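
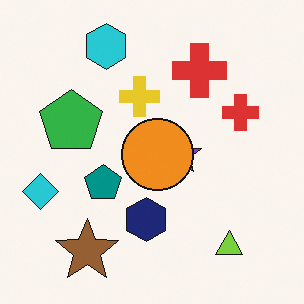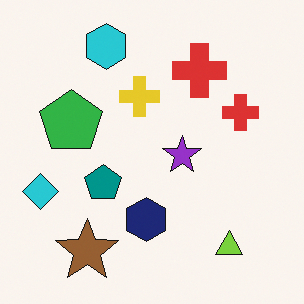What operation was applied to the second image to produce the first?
The transformation is: overlaid with an additional orange circle.

An orange circle appears in the first image that is absent from the second.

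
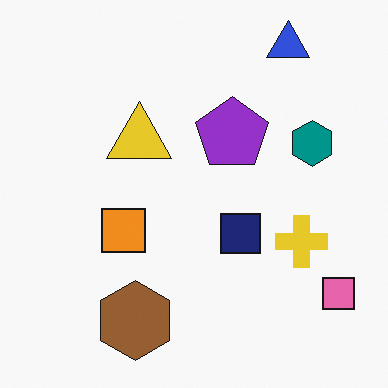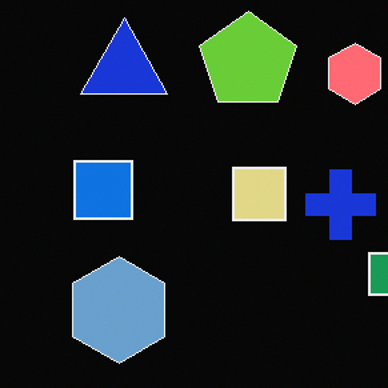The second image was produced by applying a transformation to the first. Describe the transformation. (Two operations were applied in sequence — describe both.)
Color-inverted (negative), then cropped to a modestly smaller region and rescaled.

The light background has become dark and every shape's color is its complement — a photographic negative. The visible shapes are larger and the field of view is narrower; shapes near the original edges may be partly or wholly outside the frame — a crop-and-rescale.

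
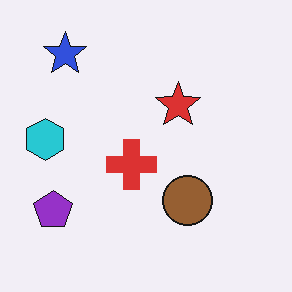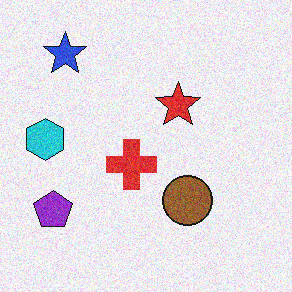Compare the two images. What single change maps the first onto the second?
The second image is the first degraded with moderate additive noise.

Random speckle covers the whole image, including the flat background.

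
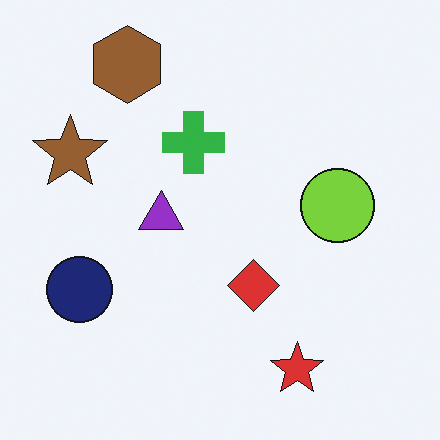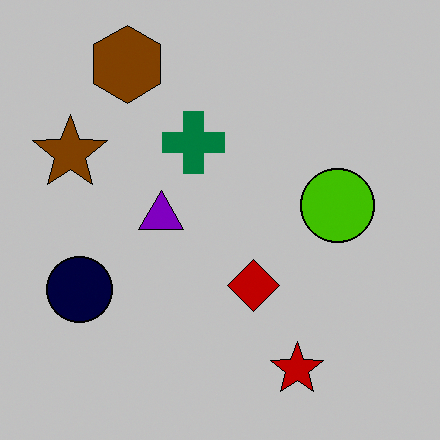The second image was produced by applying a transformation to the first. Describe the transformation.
The transformation is: aggressively posterized.

Each flat color has snapped to a coarser quantized level — most visibly, the near-white background has dropped to a flat grey.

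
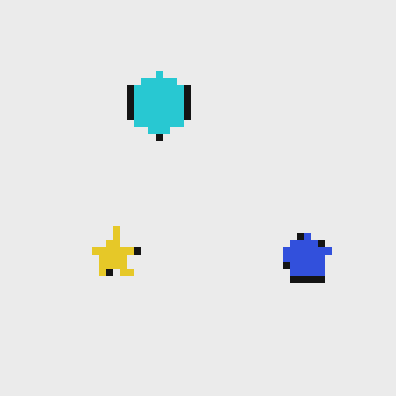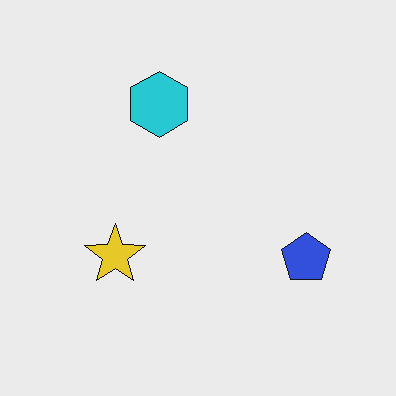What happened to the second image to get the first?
It was pixelated into visible square blocks.

Shapes are reduced to large square blocks; fine edges and outlines are lost — a downscale-then-upscale (mosaic) effect.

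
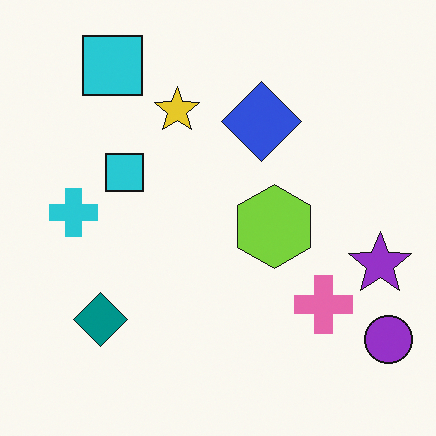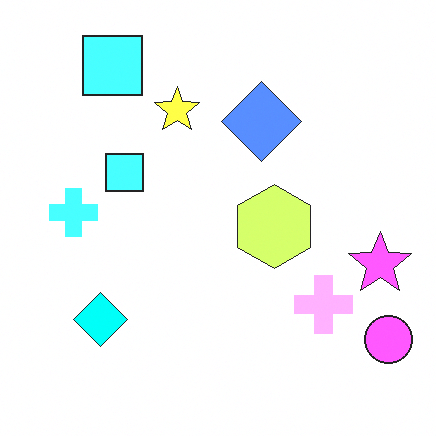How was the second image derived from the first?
It was brightened a lot.

Every pixel — background and shapes alike — is uniformly brightened.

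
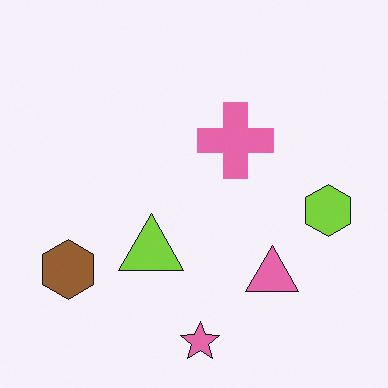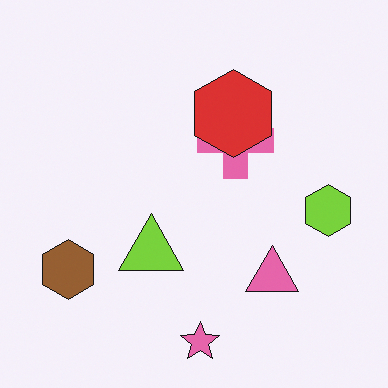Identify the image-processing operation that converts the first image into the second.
The second image is the first overlaid with an additional red hexagon.

A red hexagon appears in the second image that is absent from the first.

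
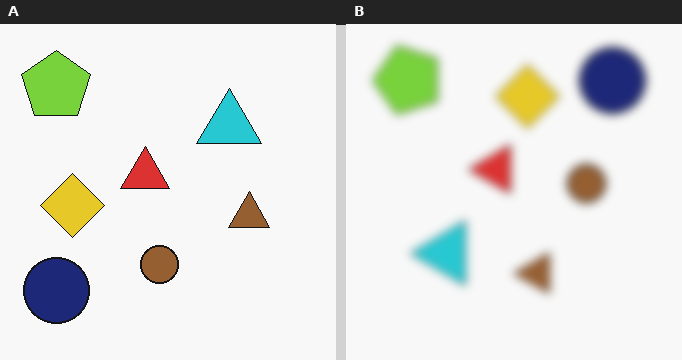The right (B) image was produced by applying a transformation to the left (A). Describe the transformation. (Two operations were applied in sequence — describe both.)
It was moderately blurred, then transposed (reflected across the top-left ↔ bottom-right diagonal).

Shape edges and outlines are uniformly softened across the whole image. Shapes have swapped their row and column positions — what was in the top-right is now in the bottom-left — a diagonal reflection.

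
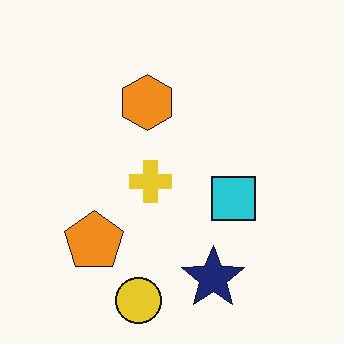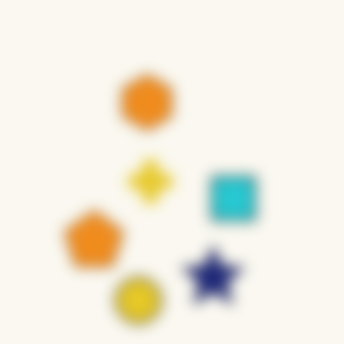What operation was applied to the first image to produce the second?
This is the original image strongly gaussian-blurred.

Shape edges and outlines are uniformly softened across the whole image.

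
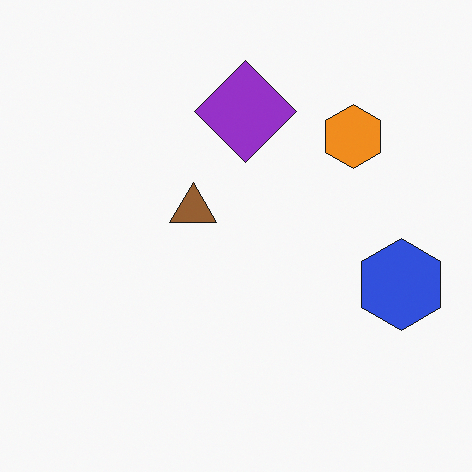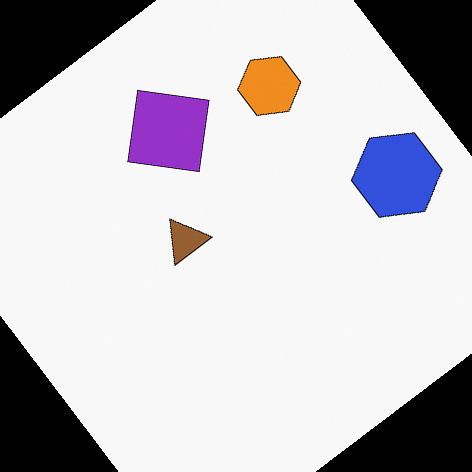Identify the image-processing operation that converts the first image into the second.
The transformation is: rotated counter-clockwise by a large amount — several tens of degrees.

Every shape is tilted by the same angle and the image corners show triangular fill wedges — a whole-image rotation by a non-right angle.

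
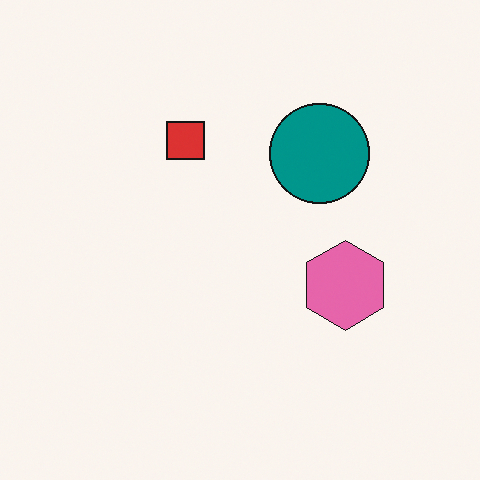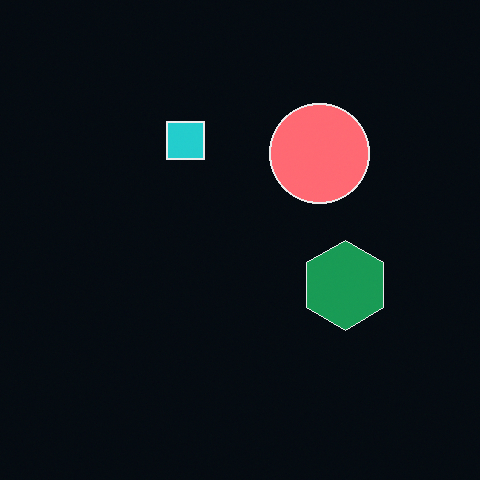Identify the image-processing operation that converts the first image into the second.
Color-inverted (negative).

The light background has become dark and every shape's color is its complement — a photographic negative.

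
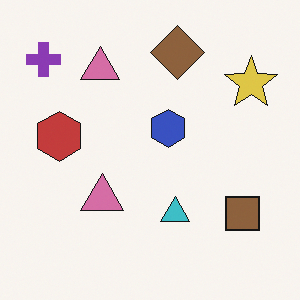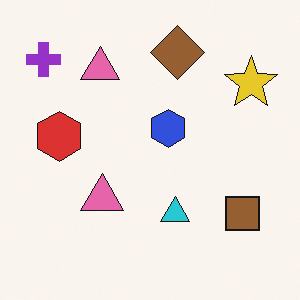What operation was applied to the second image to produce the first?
This is the original image slightly desaturated.

All colors are more muted and greyish — a global saturation change.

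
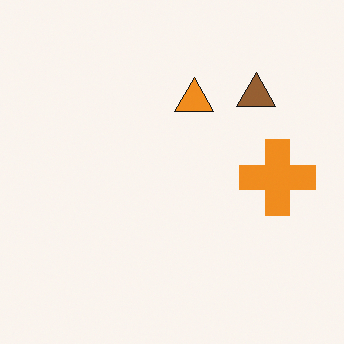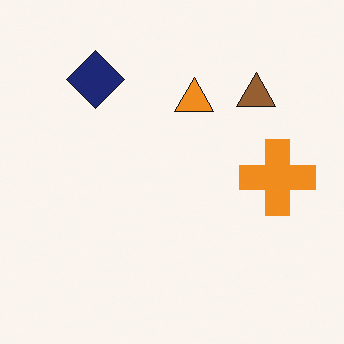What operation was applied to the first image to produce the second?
The image was overlaid with an additional navy diamond.

A navy diamond appears in the second image that is absent from the first.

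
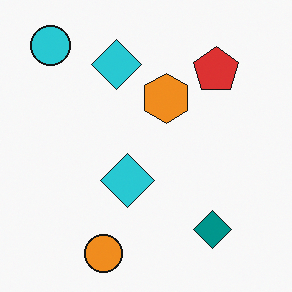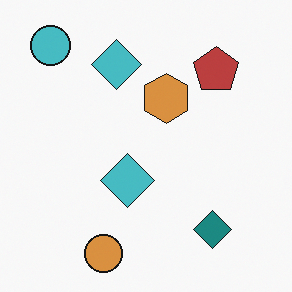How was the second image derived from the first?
The image was slightly desaturated.

All colors are more muted and greyish — a global saturation change.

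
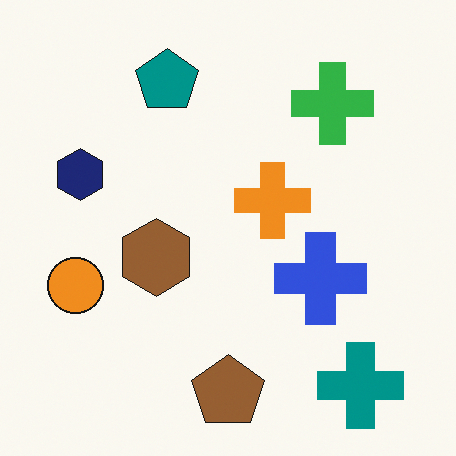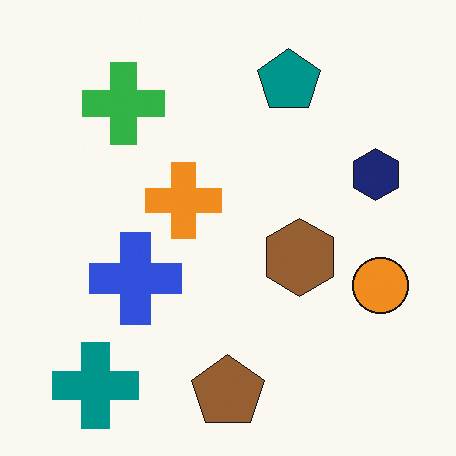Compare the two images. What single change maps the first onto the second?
The image was flipped horizontally (left ↔ right).

The orange circle is in the left of the first image and the right of the second — shapes on opposite sides of the vertical midline have swapped in a mirror flip.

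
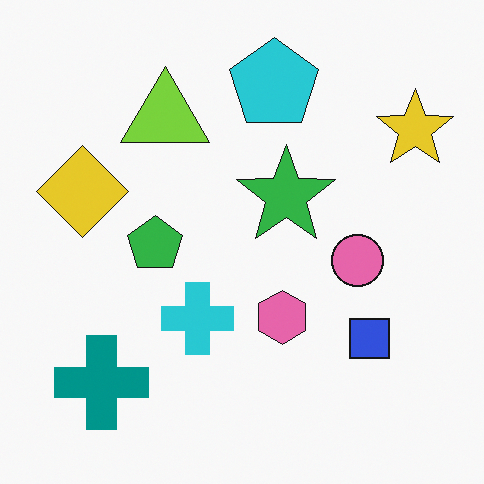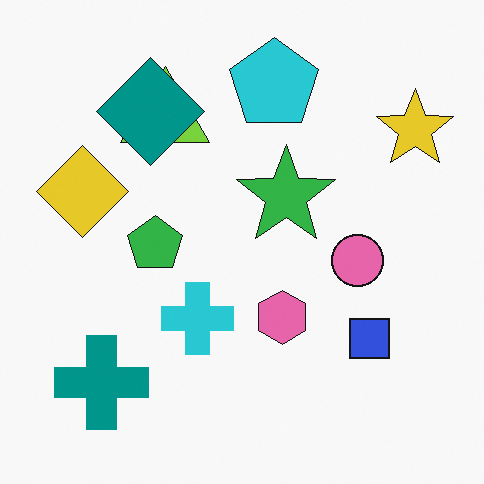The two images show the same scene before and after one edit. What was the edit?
This is the original image overlaid with an additional teal diamond.

A teal diamond appears in the second image that is absent from the first.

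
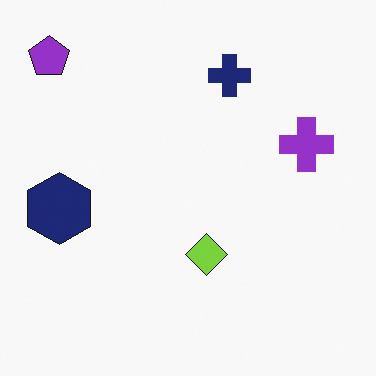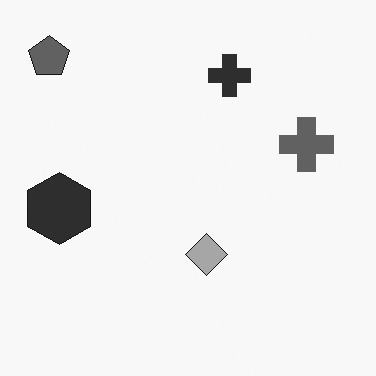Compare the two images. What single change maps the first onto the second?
The transformation is: converted to grayscale.

All color is removed — every shape is now a shade of grey.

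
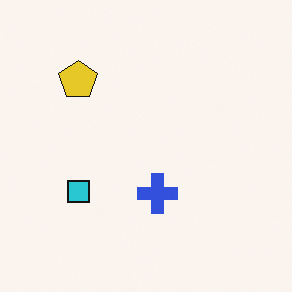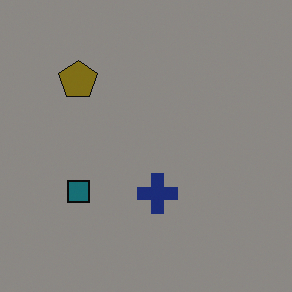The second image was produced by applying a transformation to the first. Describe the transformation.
Noticeably darkened.

Every pixel — background and shapes alike — is uniformly darkened.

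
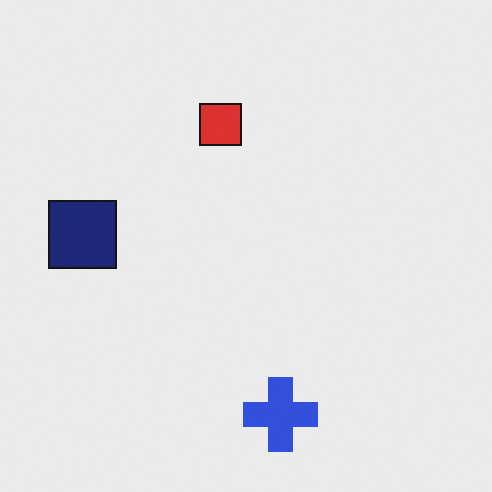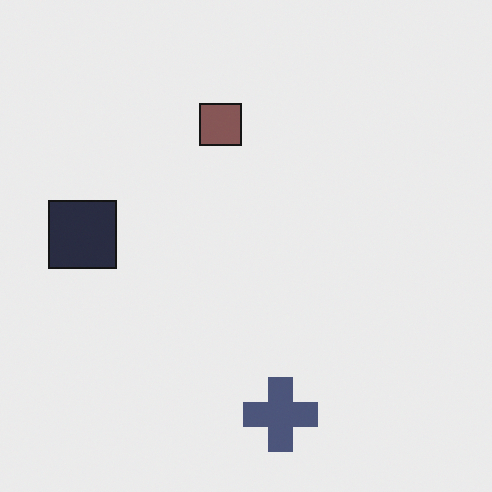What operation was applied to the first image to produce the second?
The second image is the first made much more muted (saturation change).

All colors are more muted and greyish — a global saturation change.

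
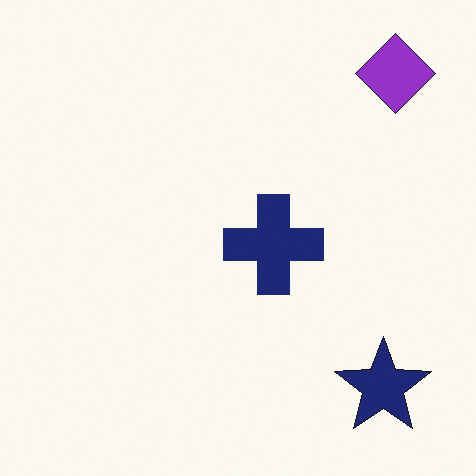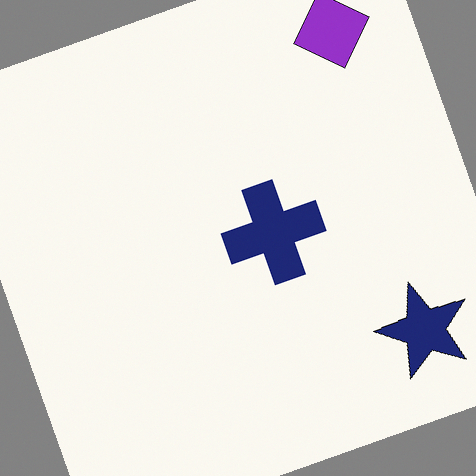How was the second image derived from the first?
It was rotated counter-clockwise by a moderate amount.

Every shape is tilted by the same angle and the image corners show triangular fill wedges — a whole-image rotation by a non-right angle.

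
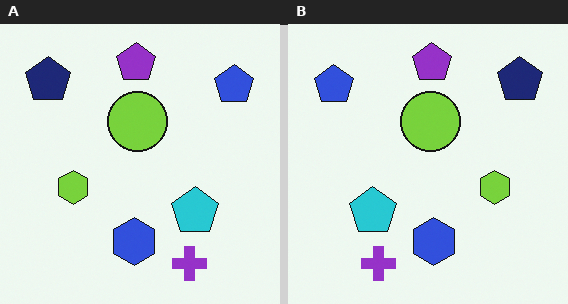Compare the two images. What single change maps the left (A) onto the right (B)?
Flipped horizontally (left ↔ right).

The blue pentagon is in the top-right of the left (A) image and the top-left of the right (B) — shapes on opposite sides of the vertical midline have swapped in a mirror flip.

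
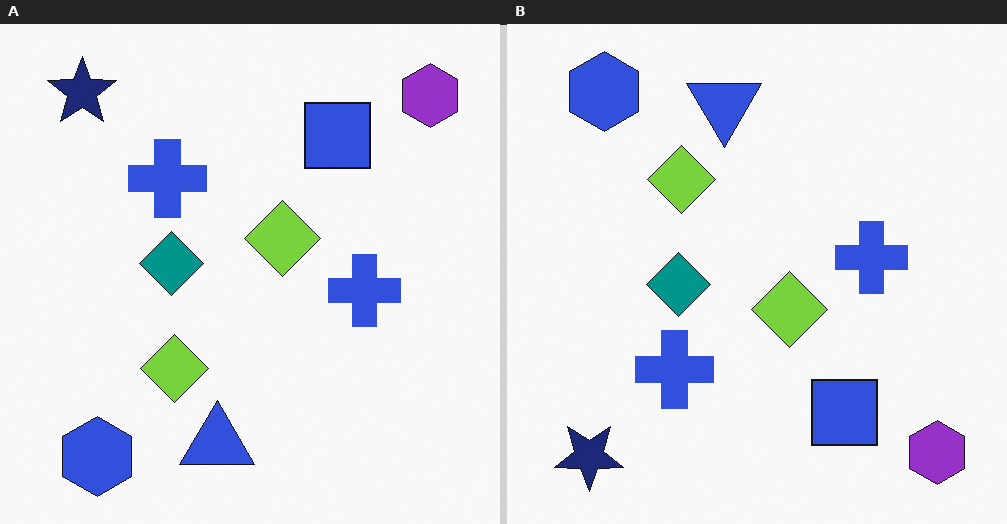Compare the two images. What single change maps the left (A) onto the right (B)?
It was flipped vertically (top ↔ bottom).

The navy star is in the top-left of the left (A) image and the bottom-left of the right (B) — shapes on opposite sides of the horizontal midline have swapped in a mirror flip.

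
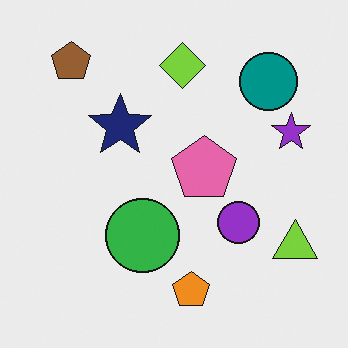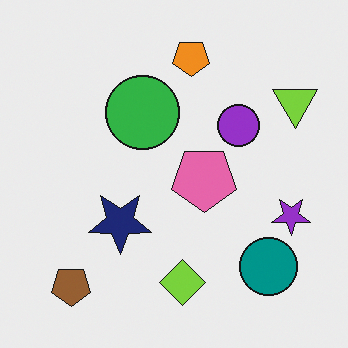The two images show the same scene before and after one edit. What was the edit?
This is the original image flipped vertically (top ↔ bottom).

The orange pentagon is in the bottom of the first image and the top of the second — shapes on opposite sides of the horizontal midline have swapped in a mirror flip.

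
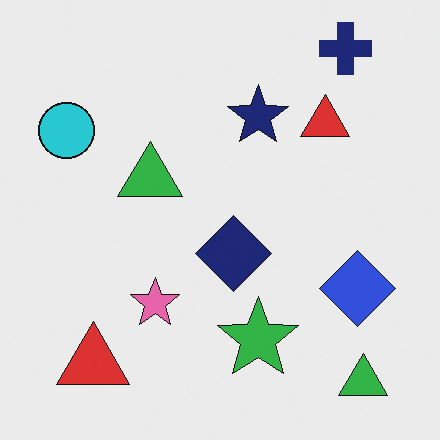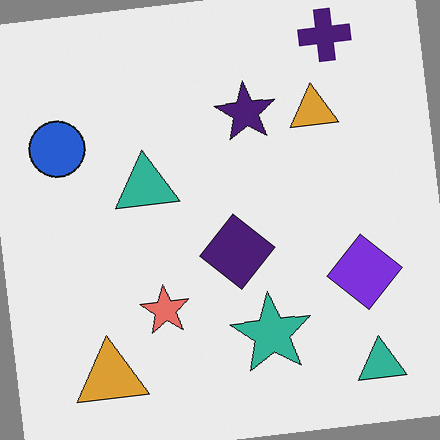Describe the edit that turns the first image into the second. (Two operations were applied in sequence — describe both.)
This is the original image rotated counter-clockwise by a slight angle, then hue-shifted by a small amount.

Every shape is tilted by the same angle and the image corners show triangular fill wedges — a whole-image rotation by a non-right angle. Every shape's color has rotated by the same amount around the hue wheel — a uniform hue shift.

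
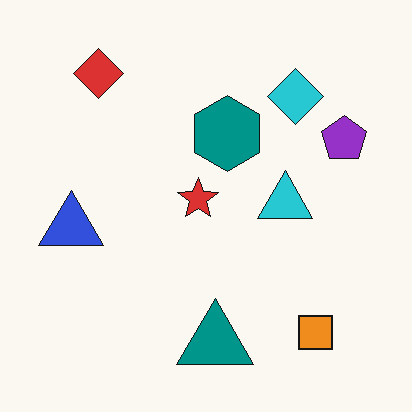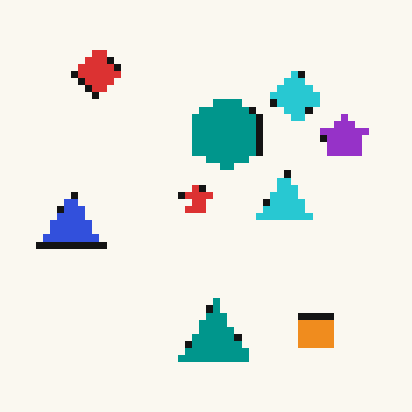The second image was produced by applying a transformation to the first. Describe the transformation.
This is the original image pixelated into visible square blocks.

Shapes are reduced to large square blocks; fine edges and outlines are lost — a downscale-then-upscale (mosaic) effect.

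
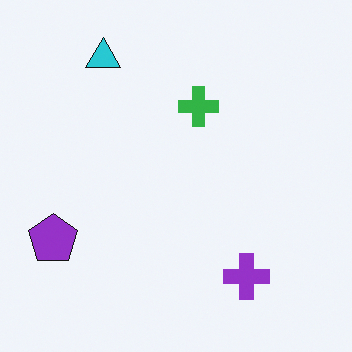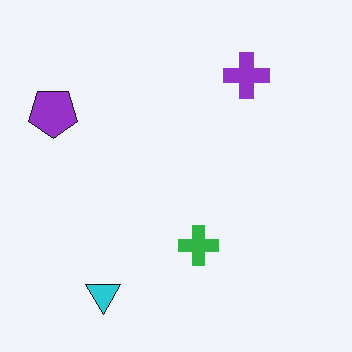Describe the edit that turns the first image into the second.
Flipped vertically (top ↔ bottom).

The cyan triangle is in the top-left of the first image and the bottom-left of the second — shapes on opposite sides of the horizontal midline have swapped in a mirror flip.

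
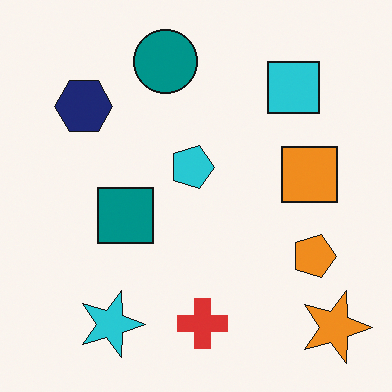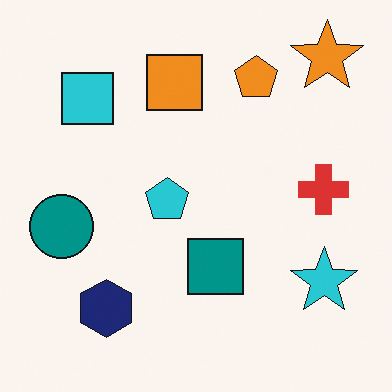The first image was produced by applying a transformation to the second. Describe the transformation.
It was rotated 90° clockwise.

The orange star sits in the top-right of the second image and the bottom-right of the first — consistent with a whole-image 90° clockwise rotation.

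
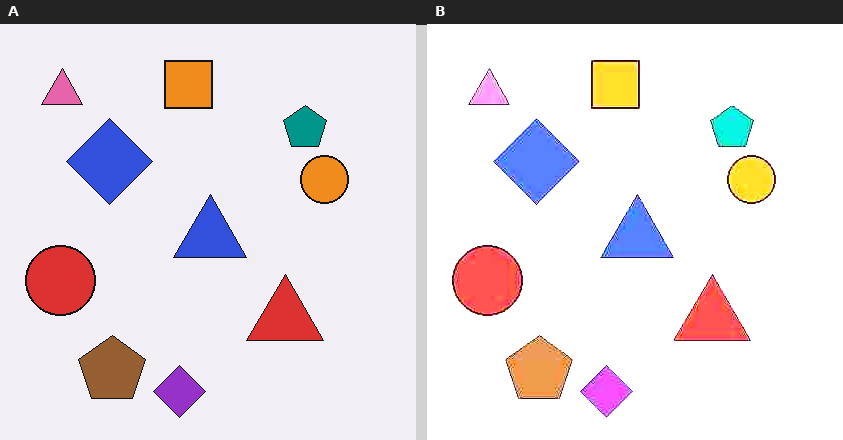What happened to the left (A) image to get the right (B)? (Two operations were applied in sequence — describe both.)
The right (B) image is the left (A) degraded with heavy JPEG compression, then brightened a lot.

Blocky 8×8 compression artifacts appear around shape edges and the flat background shows ringing — characteristic JPEG degradation. Every pixel — background and shapes alike — is uniformly brightened.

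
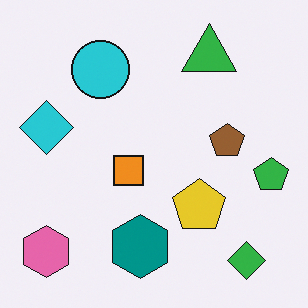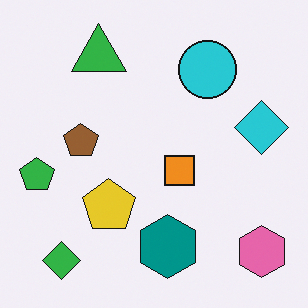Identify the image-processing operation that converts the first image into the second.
This is the original image flipped horizontally (left ↔ right).

The green pentagon is in the right of the first image and the left of the second — shapes on opposite sides of the vertical midline have swapped in a mirror flip.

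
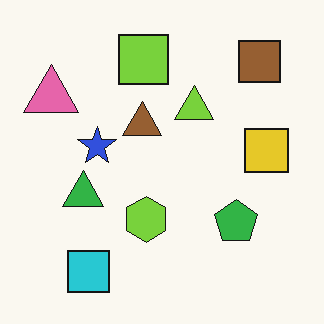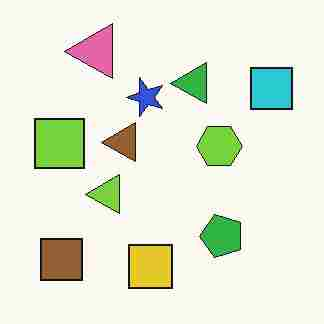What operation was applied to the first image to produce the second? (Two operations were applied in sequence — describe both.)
Transposed (reflected across the top-left ↔ bottom-right diagonal), then heavily JPEG-compressed with obvious blocking artifacts.

Shapes have swapped their row and column positions — what was in the top-right is now in the bottom-left — a diagonal reflection. Blocky 8×8 compression artifacts appear around shape edges and the flat background shows ringing — characteristic JPEG degradation.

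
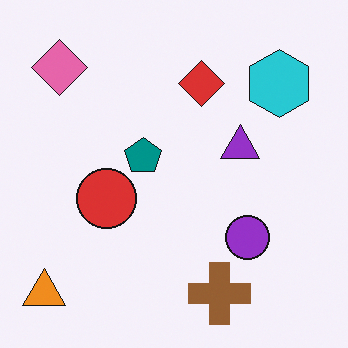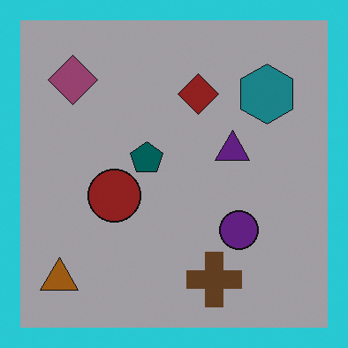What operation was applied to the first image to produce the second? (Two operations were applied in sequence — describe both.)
The second image is the first noticeably darkened, then framed with a cyan border.

Every pixel — background and shapes alike — is uniformly darkened. A solid cyan frame runs around the edge of the second image, with the content slightly shrunk inside it.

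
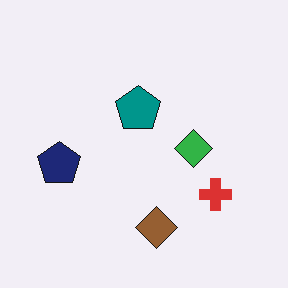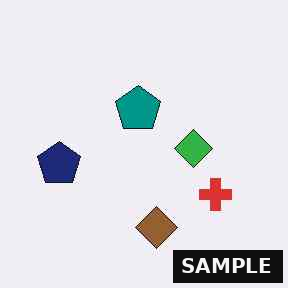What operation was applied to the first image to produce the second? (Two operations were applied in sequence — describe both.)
The transformation is: given moderate JPEG compression, then watermarked with the text "SAMPLE" in the lower-right corner.

Blocky 8×8 compression artifacts appear around shape edges and the flat background shows ringing — characteristic JPEG degradation. A dark label reading "SAMPLE" appears in the lower-right corner.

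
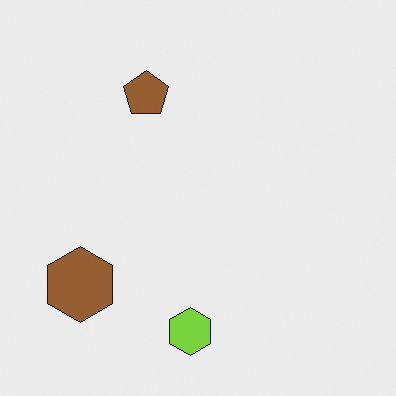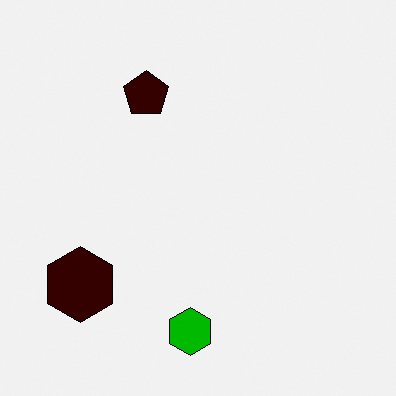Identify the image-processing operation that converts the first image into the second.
This is the original image boosted in contrast.

Tones are pushed away from mid-grey across the whole image — a global contrast change.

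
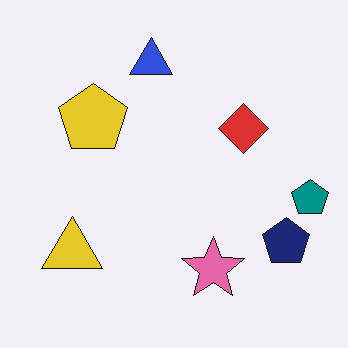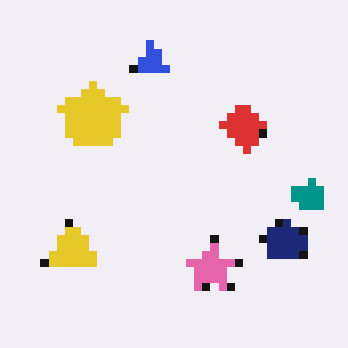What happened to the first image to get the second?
The image was pixelated into visible square blocks.

Shapes are reduced to large square blocks; fine edges and outlines are lost — a downscale-then-upscale (mosaic) effect.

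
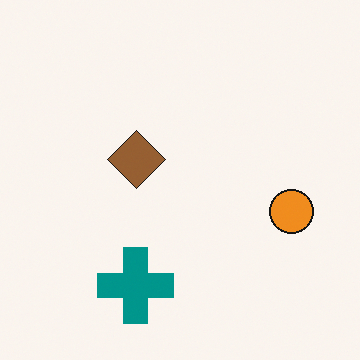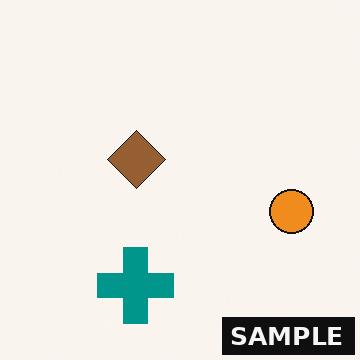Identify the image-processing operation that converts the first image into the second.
It was watermarked with the text "SAMPLE" in the lower-right corner.

A dark label reading "SAMPLE" appears in the lower-right corner.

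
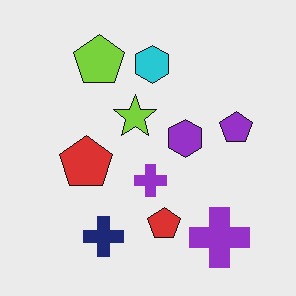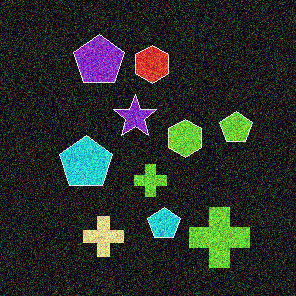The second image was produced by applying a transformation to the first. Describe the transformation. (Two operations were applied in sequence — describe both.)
It was color-inverted (negative), then degraded with a thick layer of grain.

The light background has become dark and every shape's color is its complement — a photographic negative. Random speckle covers the whole image, including the flat background.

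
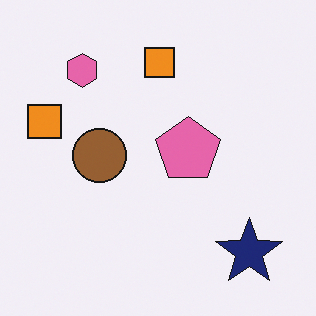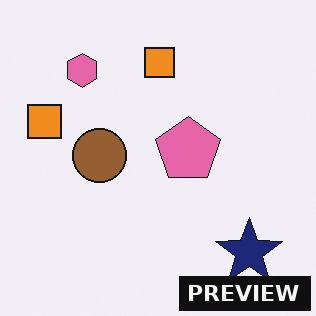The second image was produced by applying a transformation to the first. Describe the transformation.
The second image is the first watermarked with the text "PREVIEW" in the lower-right corner.

A dark label reading "PREVIEW" appears in the lower-right corner.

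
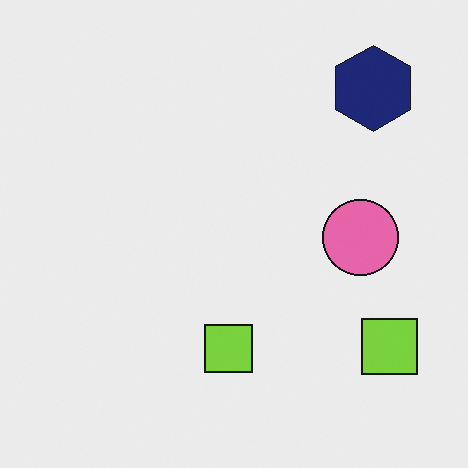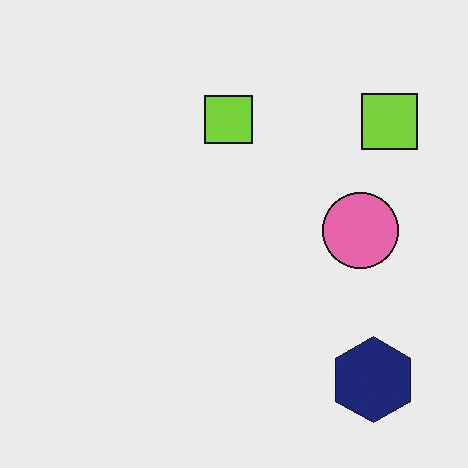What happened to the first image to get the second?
The second image is the first flipped vertically (top ↔ bottom).

The navy hexagon is in the top-right of the first image and the bottom-right of the second — shapes on opposite sides of the horizontal midline have swapped in a mirror flip.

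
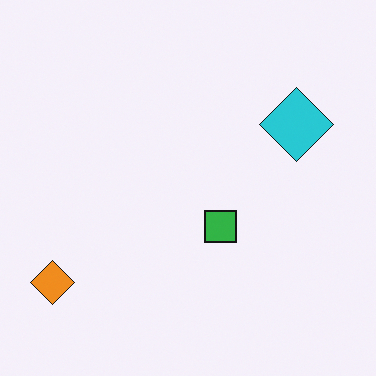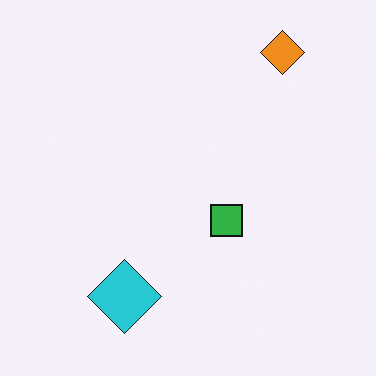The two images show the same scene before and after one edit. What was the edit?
The second image is the first transposed (reflected across the top-left ↔ bottom-right diagonal).

Shapes have swapped their row and column positions — what was in the top-right is now in the bottom-left — a diagonal reflection.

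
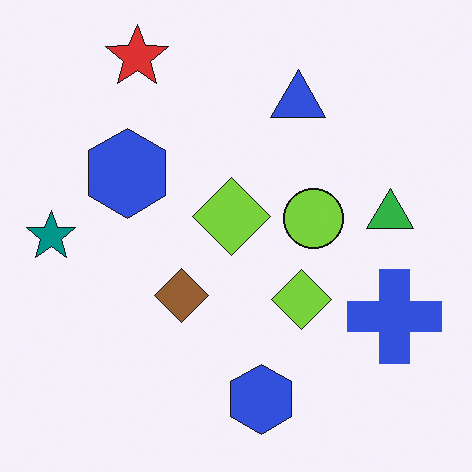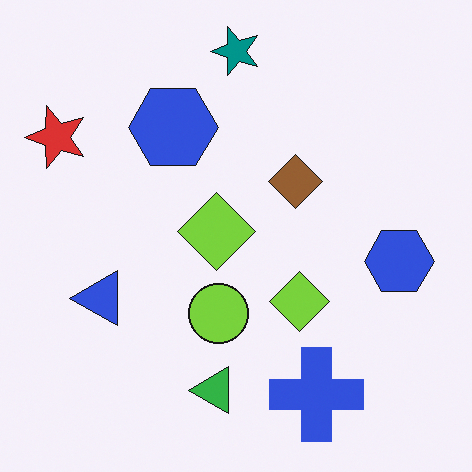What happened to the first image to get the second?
It was transposed (reflected across the top-left ↔ bottom-right diagonal).

Shapes have swapped their row and column positions — what was in the top-right is now in the bottom-left — a diagonal reflection.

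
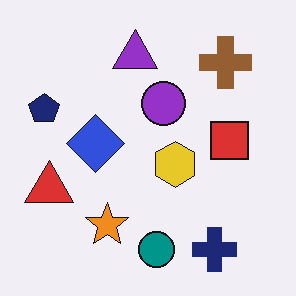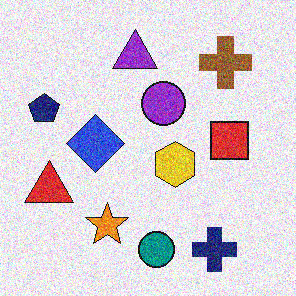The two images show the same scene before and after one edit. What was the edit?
Degraded with strong gaussian noise.

Random speckle covers the whole image, including the flat background.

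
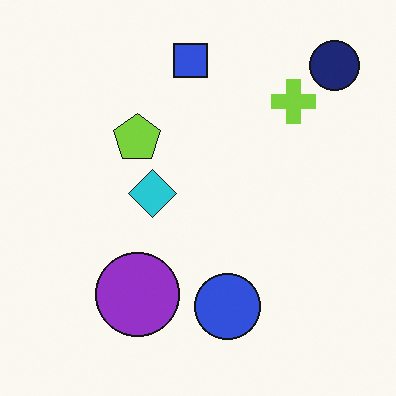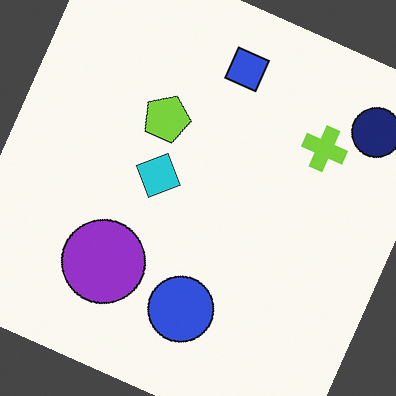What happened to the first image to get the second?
The second image is the first rotated clockwise by a clearly visible amount.

Every shape is tilted by the same angle and the image corners show triangular fill wedges — a whole-image rotation by a non-right angle.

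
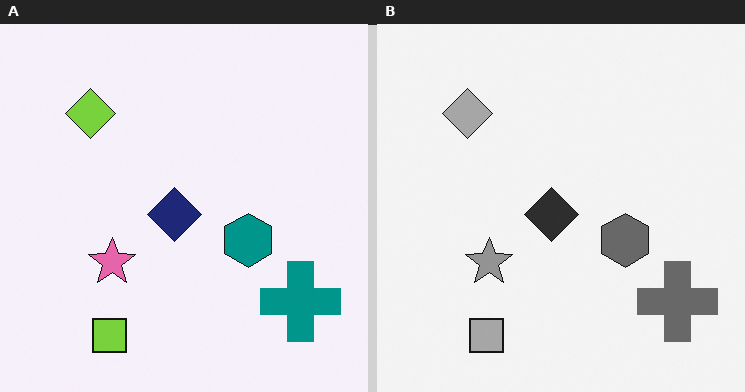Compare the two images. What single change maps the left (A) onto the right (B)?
The image was converted to grayscale.

All color is removed — every shape is now a shade of grey.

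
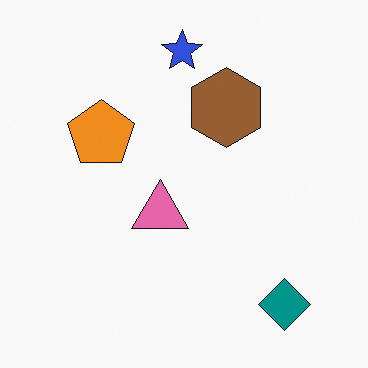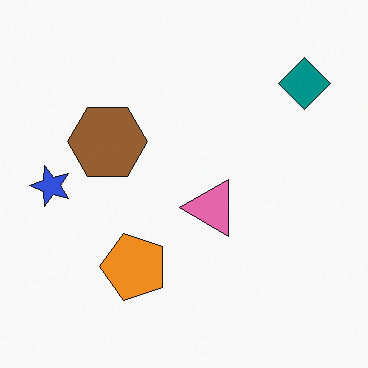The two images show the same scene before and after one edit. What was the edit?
Rotated 90° counter-clockwise.

The teal diamond sits in the bottom-right of the first image and the top-right of the second — consistent with a whole-image 90° counter-clockwise rotation.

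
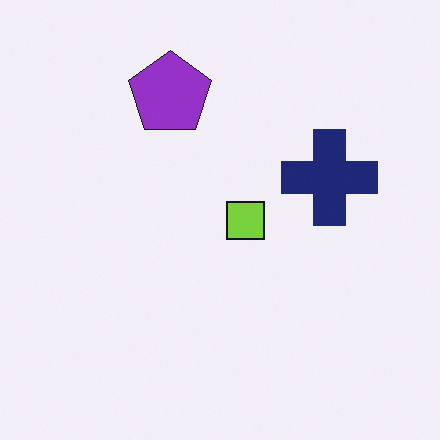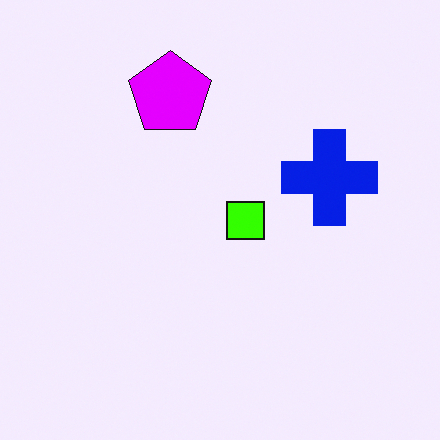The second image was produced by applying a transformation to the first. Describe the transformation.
The image was heavily oversaturated.

All colors are more vivid — a global saturation change.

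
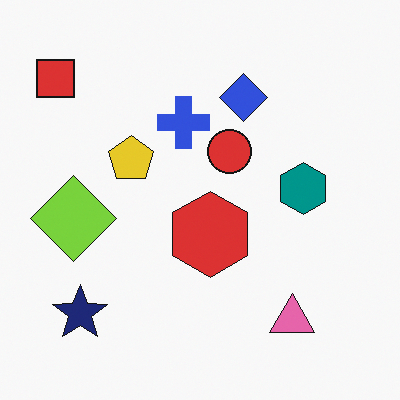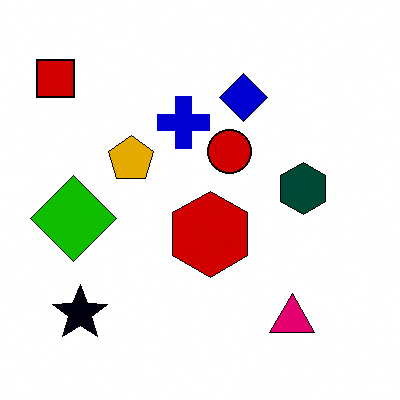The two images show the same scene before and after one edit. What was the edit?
The image was given much higher contrast.

Tones are pushed away from mid-grey across the whole image — a global contrast change.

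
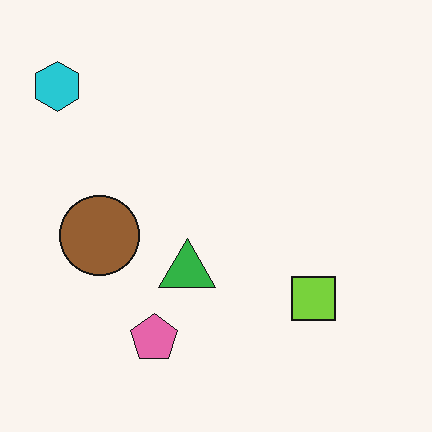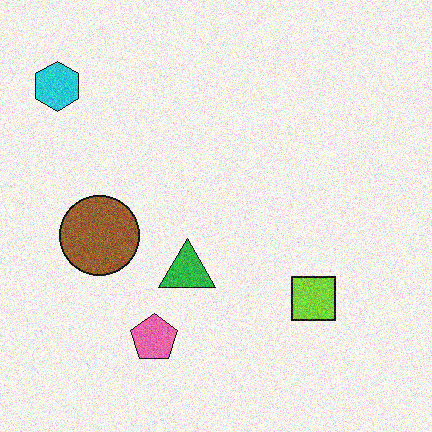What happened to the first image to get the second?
The transformation is: degraded with visible gaussian noise.

Random speckle covers the whole image, including the flat background.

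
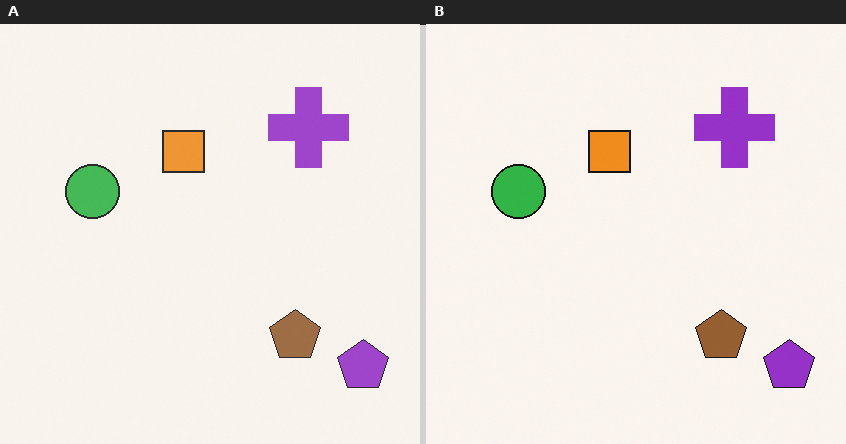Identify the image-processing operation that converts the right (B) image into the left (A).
The transformation is: given slightly reduced contrast.

Tones are pushed toward mid-grey across the whole image — a global contrast change.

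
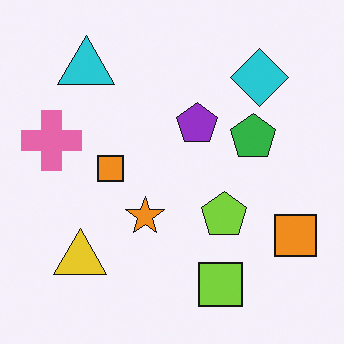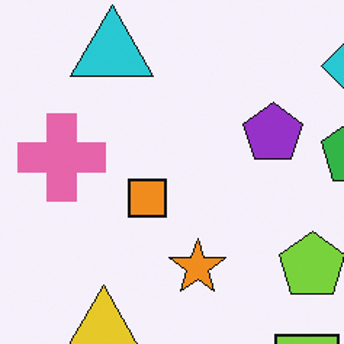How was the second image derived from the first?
This is the original image cropped slightly and scaled back up.

The visible shapes are larger and the field of view is narrower; shapes near the original edges may be partly or wholly outside the frame — a crop-and-rescale.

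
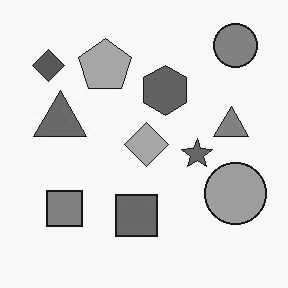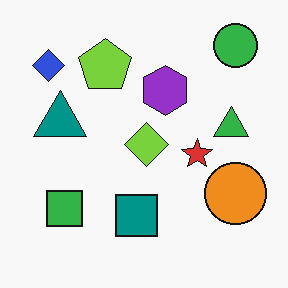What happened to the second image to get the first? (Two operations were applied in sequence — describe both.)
The first image is the second JPEG-compressed with visible artifacts, then converted to grayscale.

Blocky 8×8 compression artifacts appear around shape edges and the flat background shows ringing — characteristic JPEG degradation. All color is removed — every shape is now a shade of grey.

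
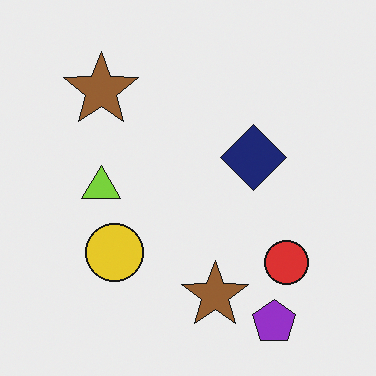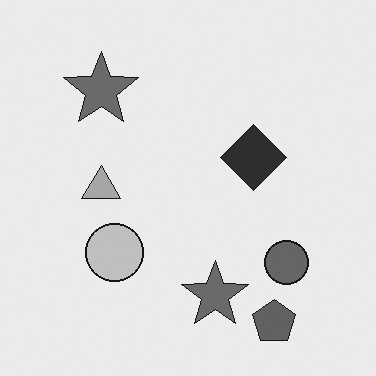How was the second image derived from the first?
It was converted to grayscale.

All color is removed — every shape is now a shade of grey.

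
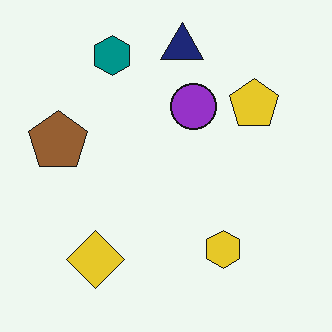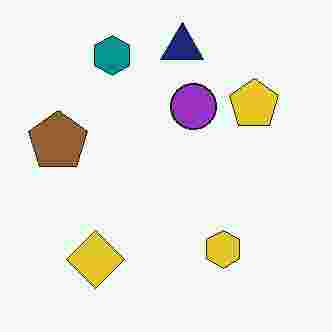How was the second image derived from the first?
This is the original image heavily JPEG-compressed with obvious blocking artifacts.

Blocky 8×8 compression artifacts appear around shape edges and the flat background shows ringing — characteristic JPEG degradation.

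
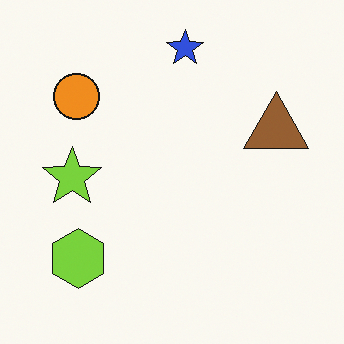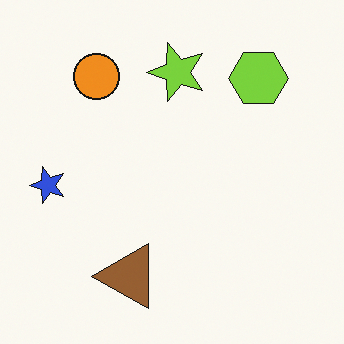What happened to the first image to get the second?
The second image is the first transposed (reflected across the top-left ↔ bottom-right diagonal).

Shapes have swapped their row and column positions — what was in the top-right is now in the bottom-left — a diagonal reflection.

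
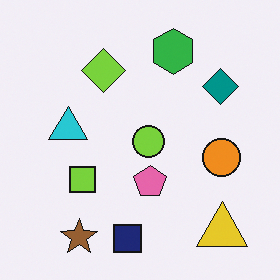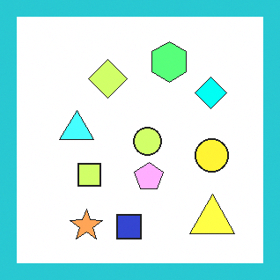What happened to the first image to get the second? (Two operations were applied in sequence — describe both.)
The transformation is: noticeably brightened, then framed with a cyan border.

Every pixel — background and shapes alike — is uniformly brightened. A solid cyan frame runs around the edge of the second image, with the content slightly shrunk inside it.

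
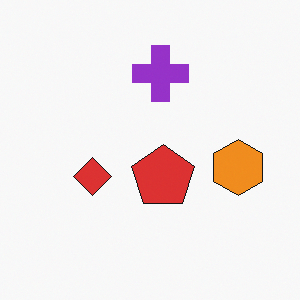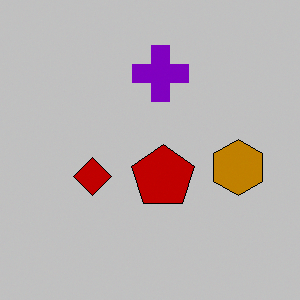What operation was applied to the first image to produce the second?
The transformation is: heavily posterized to just a handful of flat colors.

Each flat color has snapped to a coarser quantized level — most visibly, the near-white background has dropped to a flat grey.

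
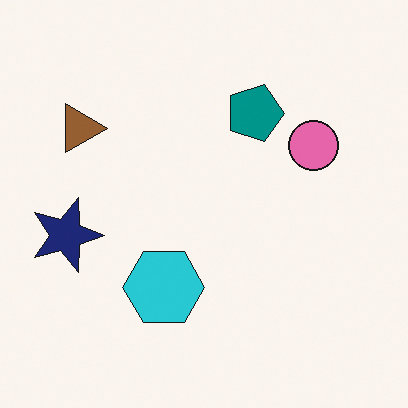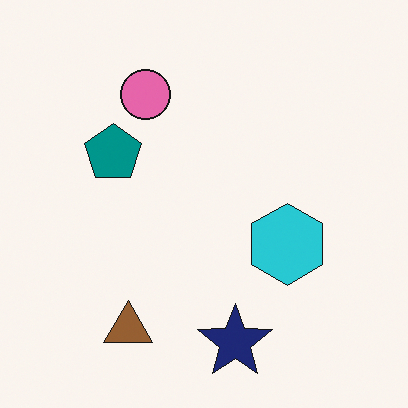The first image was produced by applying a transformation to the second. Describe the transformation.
The transformation is: rotated 90° clockwise.

The brown triangle sits in the bottom-left of the second image and the top-left of the first — consistent with a whole-image 90° clockwise rotation.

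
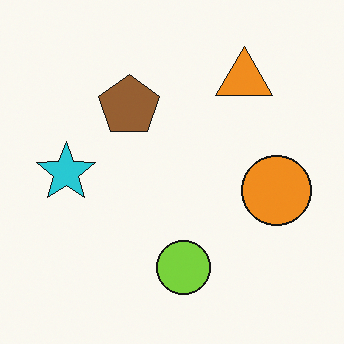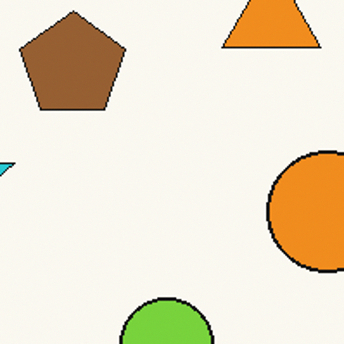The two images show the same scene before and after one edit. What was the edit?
This is the original image cropped tightly and scaled back up.

The visible shapes are larger and the field of view is narrower; shapes near the original edges may be partly or wholly outside the frame — a crop-and-rescale.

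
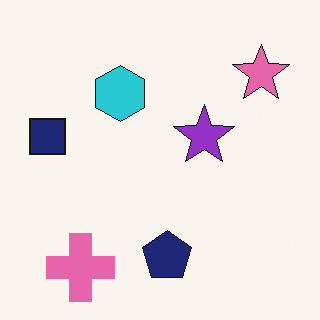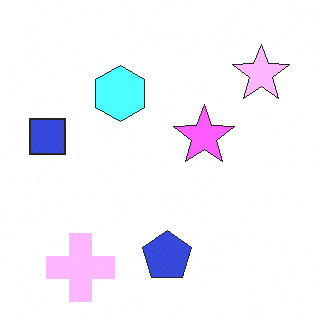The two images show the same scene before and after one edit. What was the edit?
The image was brightened a lot.

Every pixel — background and shapes alike — is uniformly brightened.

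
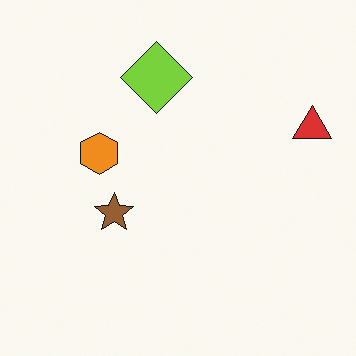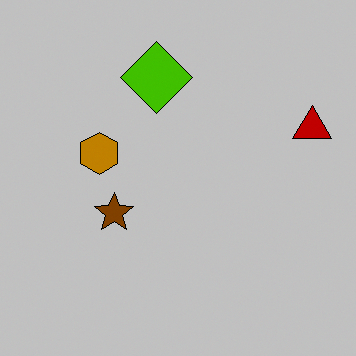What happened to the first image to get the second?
Heavily posterized to just a handful of flat colors.

Each flat color has snapped to a coarser quantized level — most visibly, the near-white background has dropped to a flat grey.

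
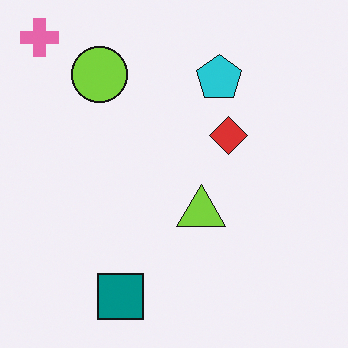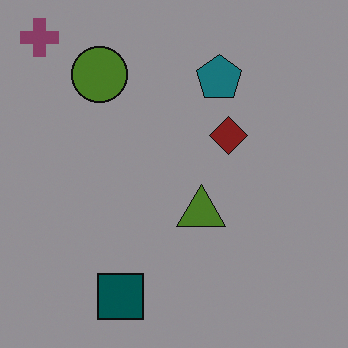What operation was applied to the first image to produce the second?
The second image is the first noticeably darkened.

Every pixel — background and shapes alike — is uniformly darkened.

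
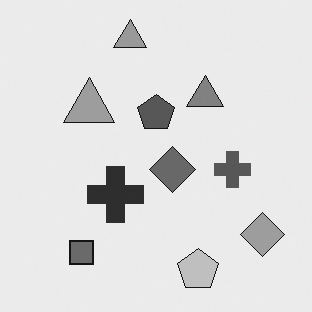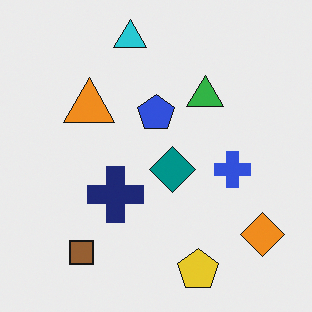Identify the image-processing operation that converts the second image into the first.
This is the original image converted to grayscale.

All color is removed — every shape is now a shade of grey.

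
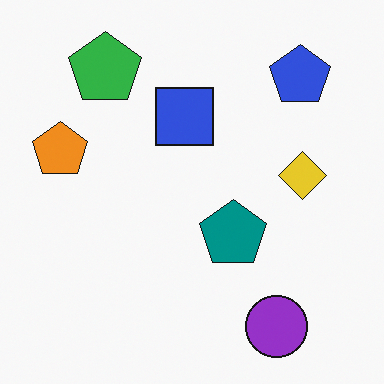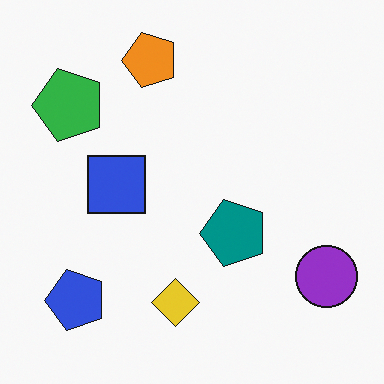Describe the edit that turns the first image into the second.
This is the original image transposed (reflected across the top-left ↔ bottom-right diagonal).

Shapes have swapped their row and column positions — what was in the top-right is now in the bottom-left — a diagonal reflection.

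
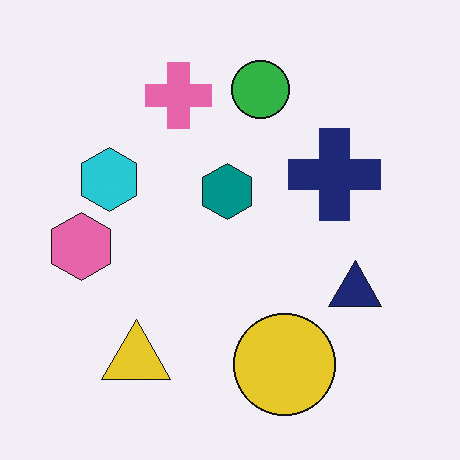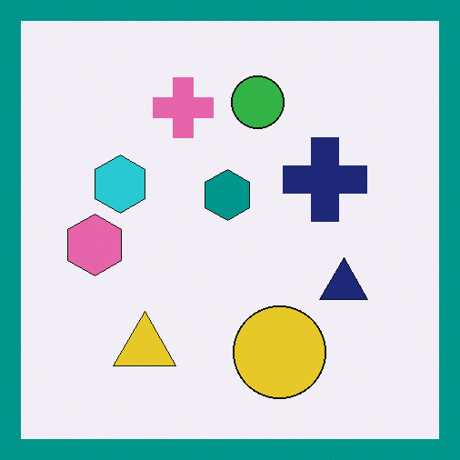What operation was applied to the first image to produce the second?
Framed with a teal border.

A solid teal frame runs around the edge of the second image, with the content slightly shrunk inside it.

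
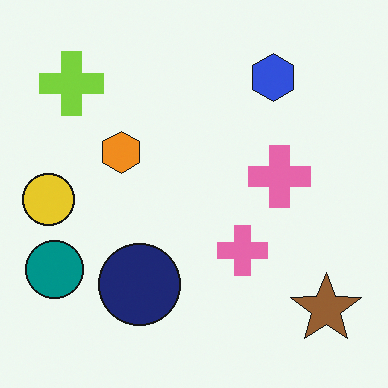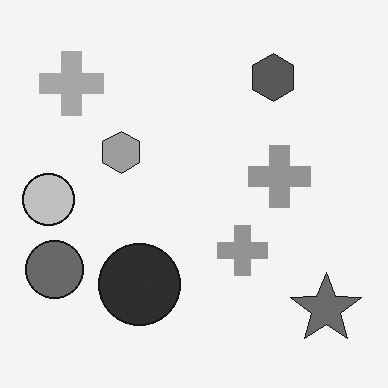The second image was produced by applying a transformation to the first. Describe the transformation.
The second image is the first converted to grayscale.

All color is removed — every shape is now a shade of grey.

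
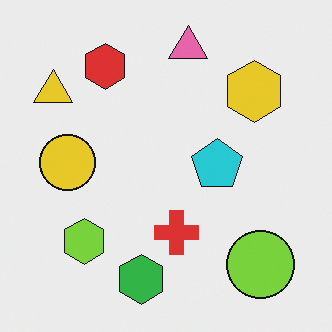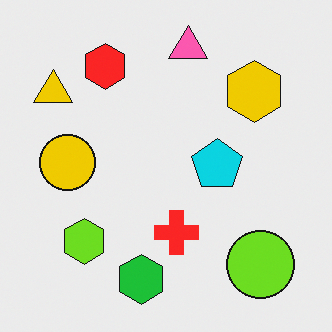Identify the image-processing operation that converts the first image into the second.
This is the original image slightly oversaturated.

All colors are more vivid — a global saturation change.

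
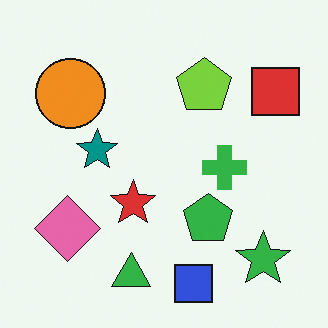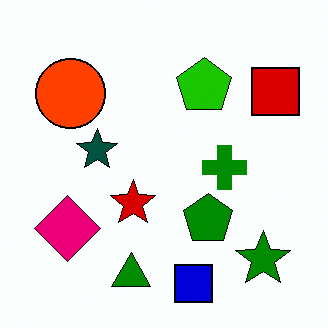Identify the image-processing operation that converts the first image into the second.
The transformation is: boosted in contrast.

Tones are pushed away from mid-grey across the whole image — a global contrast change.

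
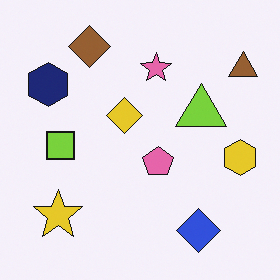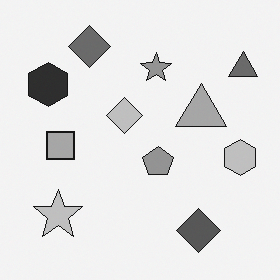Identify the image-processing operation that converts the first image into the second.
Converted to grayscale.

All color is removed — every shape is now a shade of grey.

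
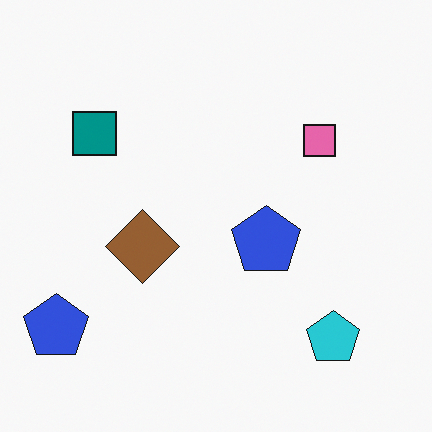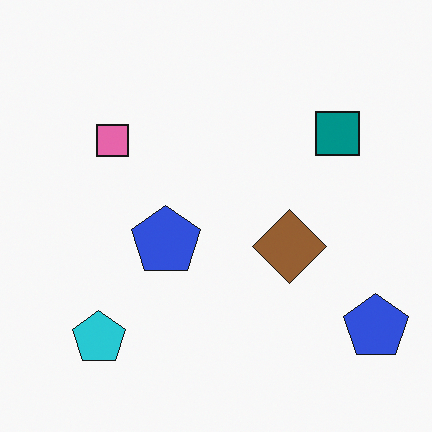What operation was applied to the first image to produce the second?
This is the original image flipped horizontally (left ↔ right).

The teal square is in the top-left of the first image and the top-right of the second — shapes on opposite sides of the vertical midline have swapped in a mirror flip.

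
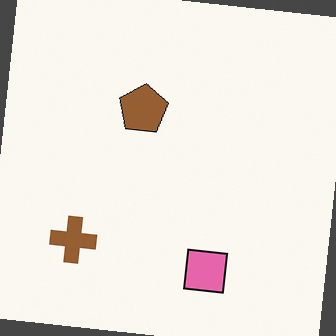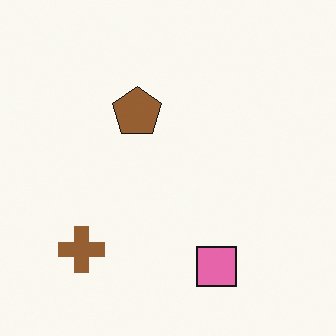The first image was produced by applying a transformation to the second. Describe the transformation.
This is the original image rotated clockwise by a small amount.

Every shape is tilted by the same angle and the image corners show triangular fill wedges — a whole-image rotation by a non-right angle.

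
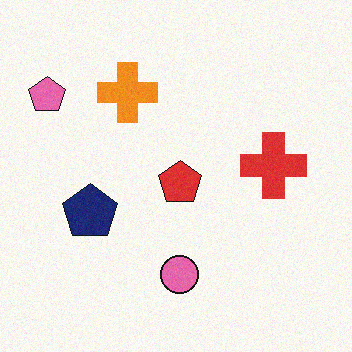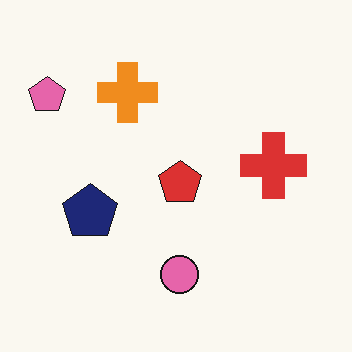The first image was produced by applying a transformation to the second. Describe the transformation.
The first image is the second degraded with light additive noise.

Random speckle covers the whole image, including the flat background.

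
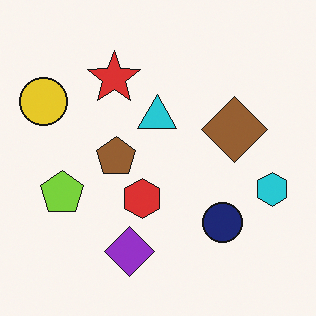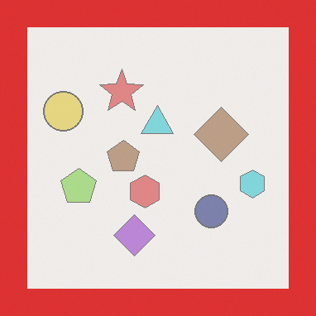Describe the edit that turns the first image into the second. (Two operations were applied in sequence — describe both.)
The image was washed out (contrast reduced), then framed with a red border.

Tones are pushed toward mid-grey across the whole image — a global contrast change. A solid red frame runs around the edge of the second image, with the content slightly shrunk inside it.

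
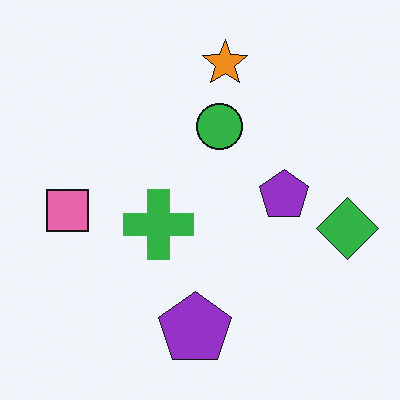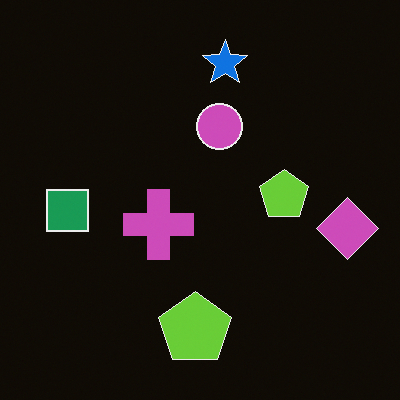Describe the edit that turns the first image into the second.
This is the original image color-inverted (negative).

The light background has become dark and every shape's color is its complement — a photographic negative.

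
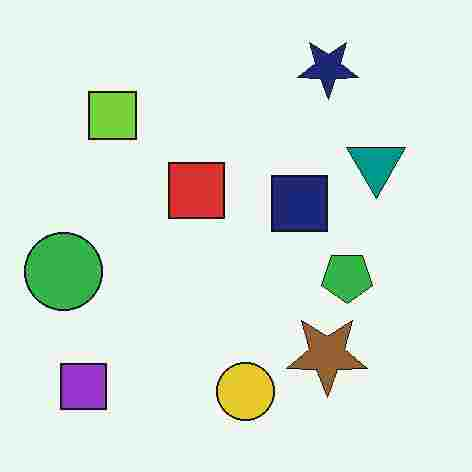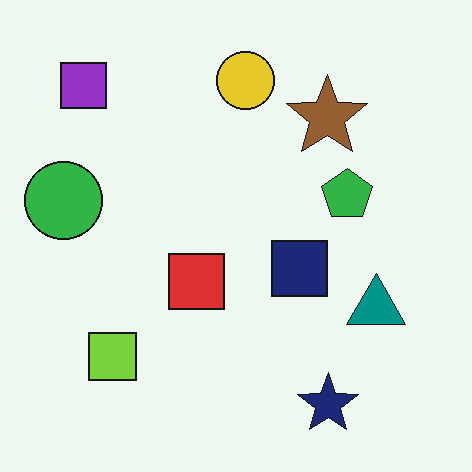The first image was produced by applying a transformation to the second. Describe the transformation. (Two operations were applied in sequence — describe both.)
This is the original image flipped vertically (top ↔ bottom), then heavily JPEG-compressed with obvious blocking artifacts.

The navy star is in the bottom-right of the second image and the top-right of the first — shapes on opposite sides of the horizontal midline have swapped in a mirror flip. Blocky 8×8 compression artifacts appear around shape edges and the flat background shows ringing — characteristic JPEG degradation.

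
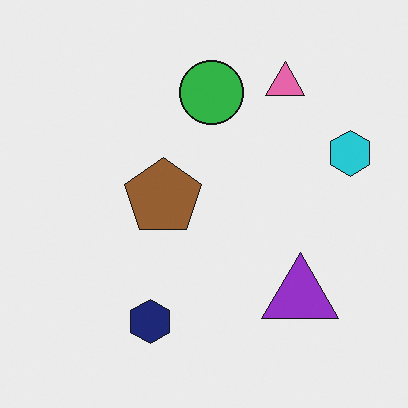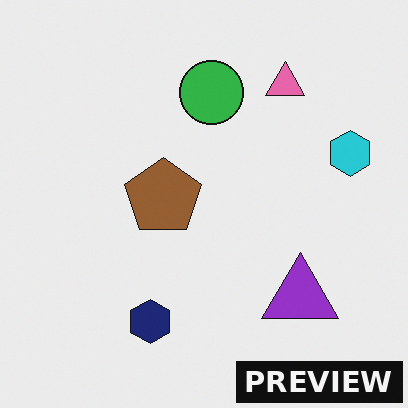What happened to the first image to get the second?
Watermarked with the text "PREVIEW" in the lower-right corner.

A dark label reading "PREVIEW" appears in the lower-right corner.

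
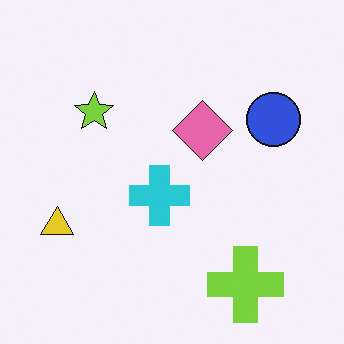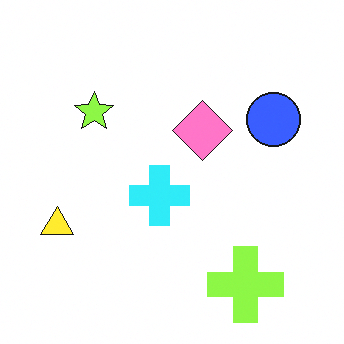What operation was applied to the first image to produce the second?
Brightened a little.

Every pixel — background and shapes alike — is uniformly brightened.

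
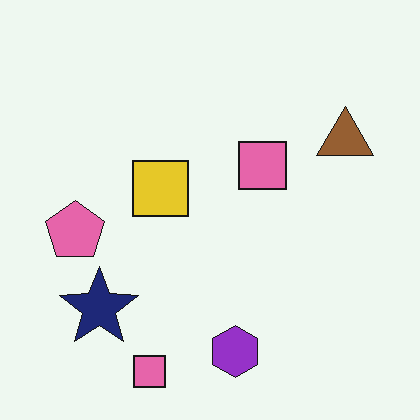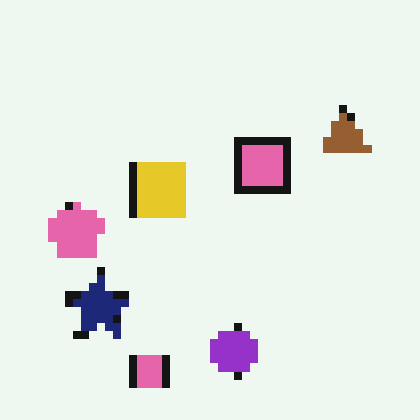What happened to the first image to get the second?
It was pixelated into visible square blocks.

Shapes are reduced to large square blocks; fine edges and outlines are lost — a downscale-then-upscale (mosaic) effect.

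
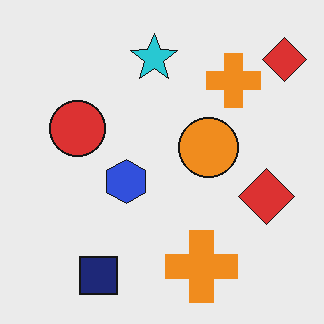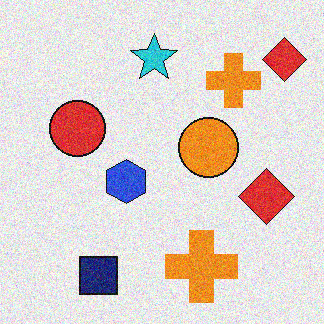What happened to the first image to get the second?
The second image is the first degraded with visible gaussian noise.

Random speckle covers the whole image, including the flat background.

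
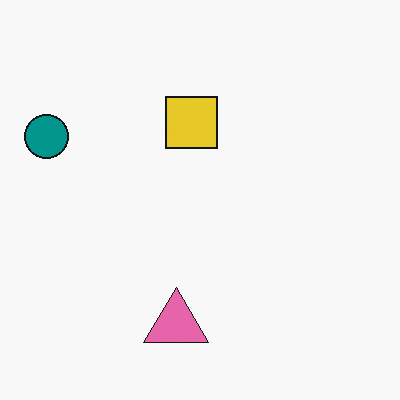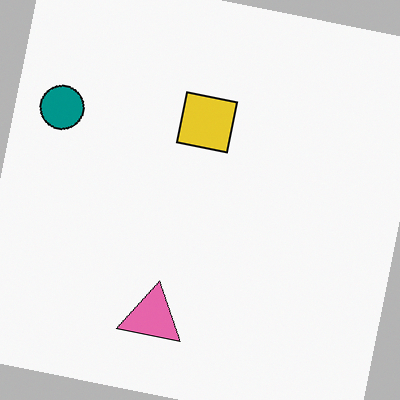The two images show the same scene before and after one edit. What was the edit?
Rotated clockwise by a slight angle.

Every shape is tilted by the same angle and the image corners show triangular fill wedges — a whole-image rotation by a non-right angle.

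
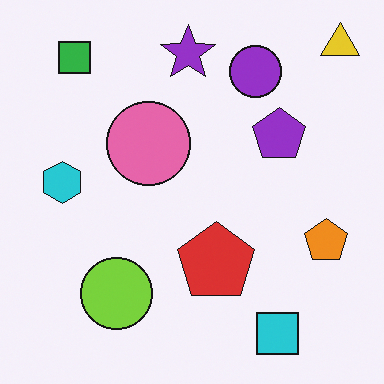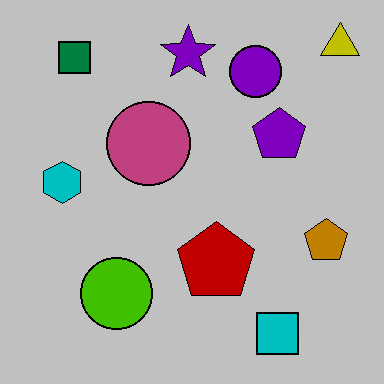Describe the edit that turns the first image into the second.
The transformation is: aggressively posterized.

Each flat color has snapped to a coarser quantized level — most visibly, the near-white background has dropped to a flat grey.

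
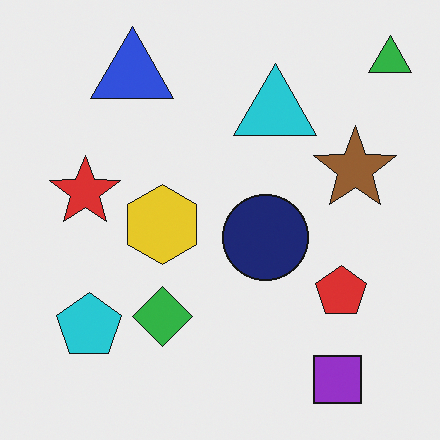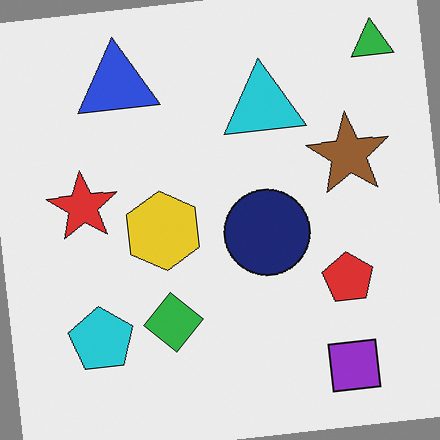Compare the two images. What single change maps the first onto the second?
It was rotated counter-clockwise by a slight angle.

Every shape is tilted by the same angle and the image corners show triangular fill wedges — a whole-image rotation by a non-right angle.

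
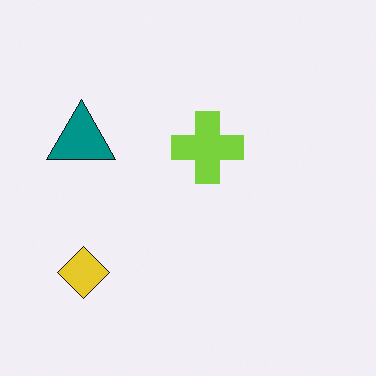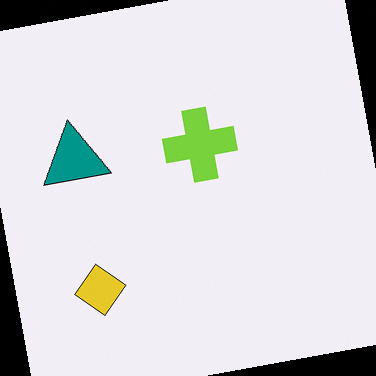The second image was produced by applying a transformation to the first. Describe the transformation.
The image was rotated counter-clockwise by a small amount.

Every shape is tilted by the same angle and the image corners show triangular fill wedges — a whole-image rotation by a non-right angle.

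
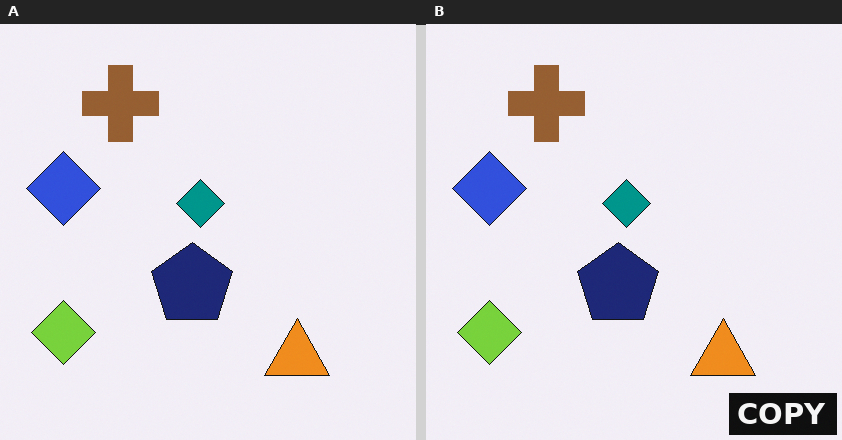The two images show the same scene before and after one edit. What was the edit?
This is the original image watermarked with the text "COPY" in the lower-right corner.

A dark label reading "COPY" appears in the lower-right corner.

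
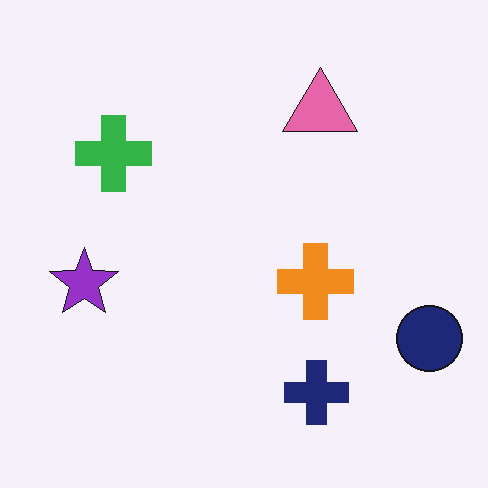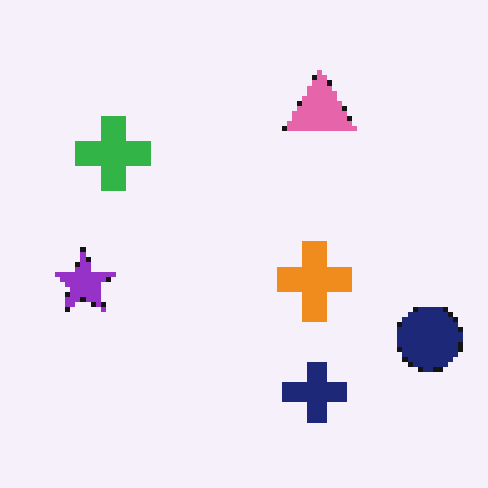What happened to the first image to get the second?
This is the original image mildly pixelated.

Shapes are reduced to large square blocks; fine edges and outlines are lost — a downscale-then-upscale (mosaic) effect.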